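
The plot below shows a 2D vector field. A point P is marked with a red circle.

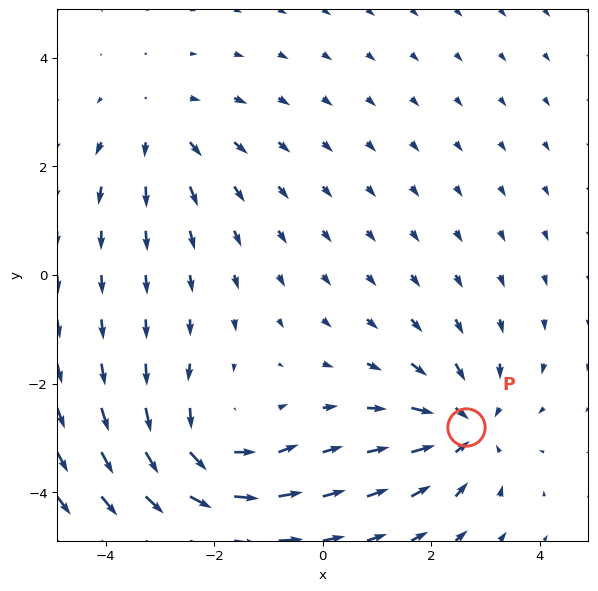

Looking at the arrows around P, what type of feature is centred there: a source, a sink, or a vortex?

sink

At P (2.6, -2.8) the arrows converge inward. Divergence about -4, curl ≈0 — negative divergence with near-zero curl is a sink.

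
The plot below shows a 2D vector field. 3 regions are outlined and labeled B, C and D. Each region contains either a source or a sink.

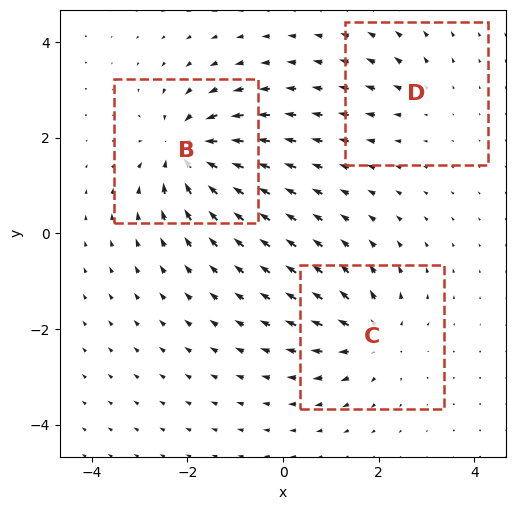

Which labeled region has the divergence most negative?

B

Divergence at each region's feature centre — B: about -5, C: about +4, D: about +2. Region B is most negative.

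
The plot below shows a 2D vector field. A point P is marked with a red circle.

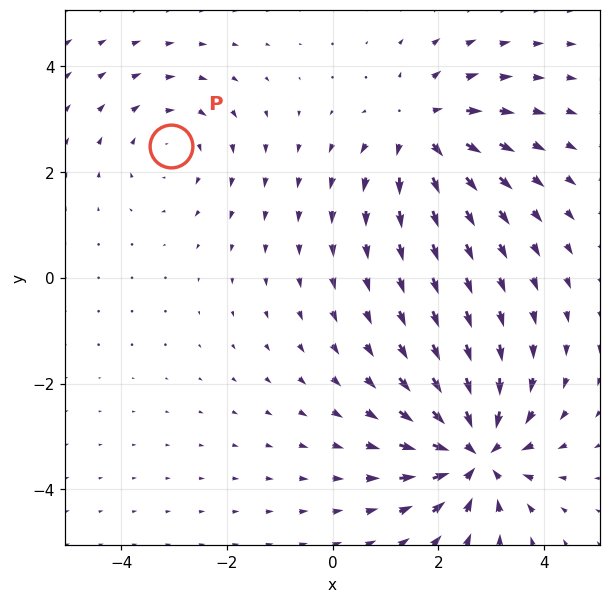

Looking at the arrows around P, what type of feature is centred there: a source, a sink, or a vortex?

vortex

At P (-3.1, 2.5) the arrows circulate clockwise. Divergence ≈0, curl about -2 — near-zero divergence with nonzero curl is a vortex.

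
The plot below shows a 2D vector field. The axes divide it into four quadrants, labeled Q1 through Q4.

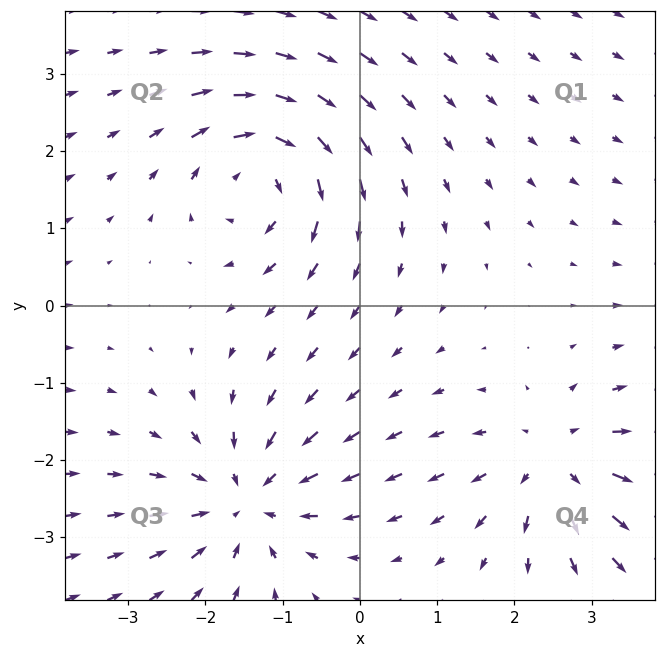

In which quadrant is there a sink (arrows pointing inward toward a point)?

Q3

The sink sits at approximately (-1.5, -2.5), which lies in quadrant Q3. The divergence there is about -4, negative as expected for a sink.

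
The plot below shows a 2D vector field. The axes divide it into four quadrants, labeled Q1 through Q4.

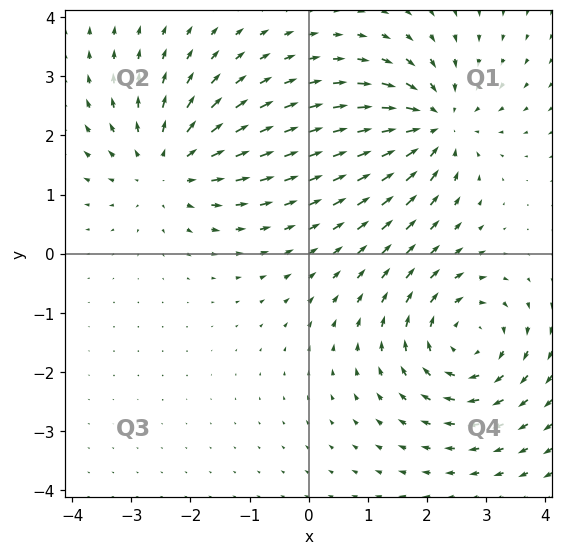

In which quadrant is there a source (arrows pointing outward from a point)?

The source sits at approximately (-2.4, 1.5), which lies in quadrant Q2. The divergence there is about +4, positive as expected for a source.

Q2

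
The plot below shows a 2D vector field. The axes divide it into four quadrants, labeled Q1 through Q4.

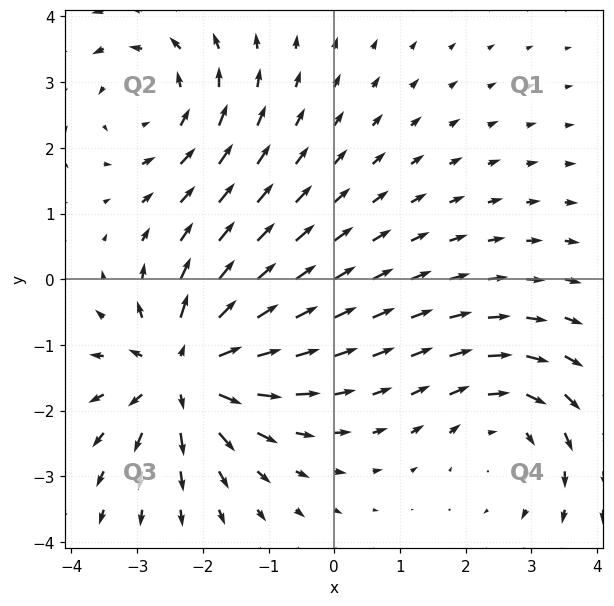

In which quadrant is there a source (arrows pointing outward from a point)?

The source sits at approximately (-2.3, -1.4), which lies in quadrant Q3. The divergence there is about +5, positive as expected for a source.

Q3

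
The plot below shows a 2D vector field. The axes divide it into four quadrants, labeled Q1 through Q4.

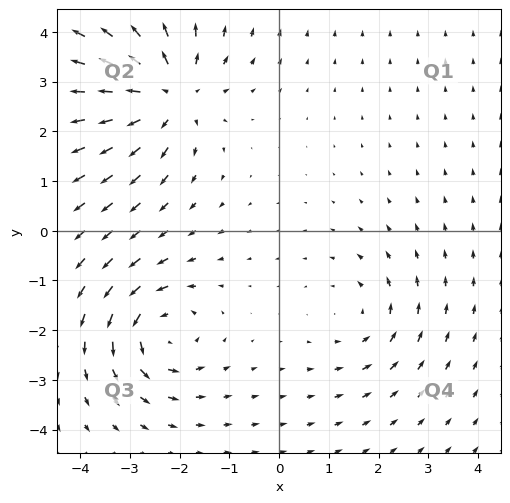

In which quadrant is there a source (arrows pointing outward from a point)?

The source sits at approximately (-2.2, 2.8), which lies in quadrant Q2. The divergence there is about +5, positive as expected for a source.

Q2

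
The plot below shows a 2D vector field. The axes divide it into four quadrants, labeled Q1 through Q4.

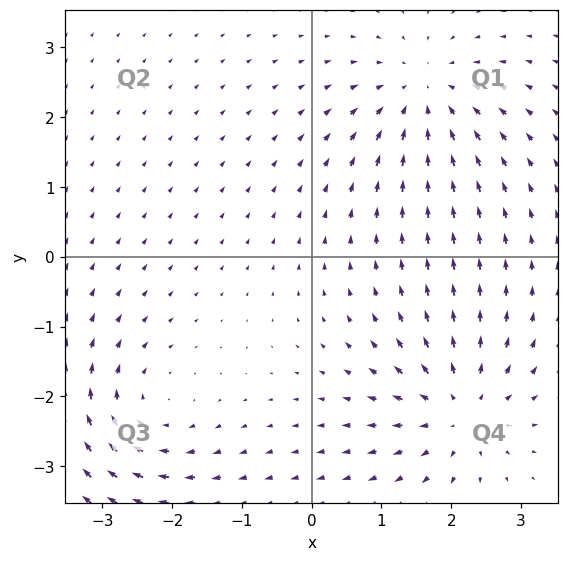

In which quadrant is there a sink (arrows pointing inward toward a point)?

The sink sits at approximately (1.6, 2.4), which lies in quadrant Q1. The divergence there is about -4, negative as expected for a sink.

Q1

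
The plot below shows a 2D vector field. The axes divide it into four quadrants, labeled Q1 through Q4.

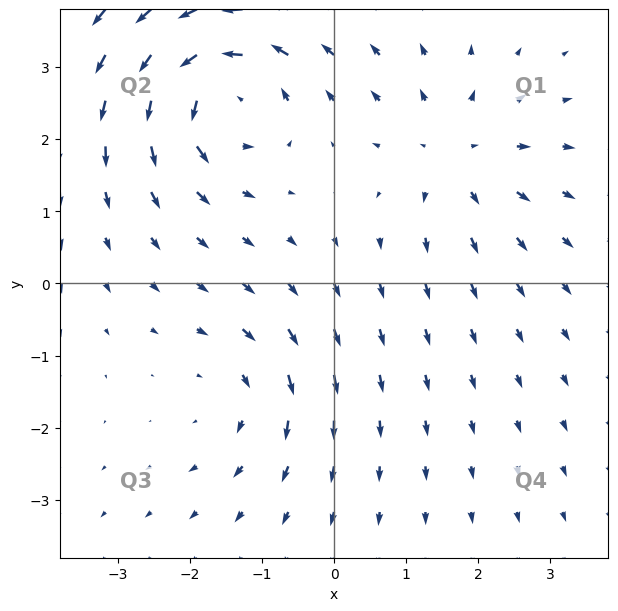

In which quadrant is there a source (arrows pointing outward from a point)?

Q1

The source sits at approximately (1.7, 1.8), which lies in quadrant Q1. The divergence there is about +4, positive as expected for a source.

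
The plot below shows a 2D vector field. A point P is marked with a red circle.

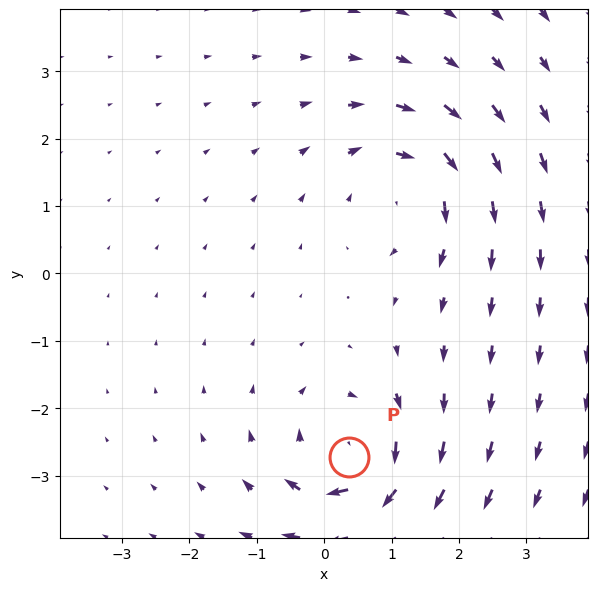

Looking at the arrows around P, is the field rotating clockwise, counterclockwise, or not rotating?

clockwise

Near P at (0.4, -2.7) the arrows circulate clockwise. The curl (z-component) there is about -5; negative curl means clockwise rotation.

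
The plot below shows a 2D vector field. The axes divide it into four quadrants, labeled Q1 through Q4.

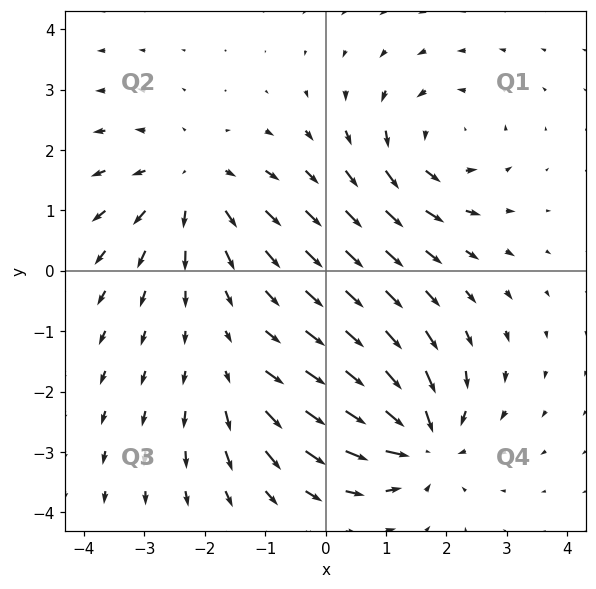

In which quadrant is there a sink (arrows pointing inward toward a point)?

Q4

The sink sits at approximately (1.6, -2.8), which lies in quadrant Q4. The divergence there is about -6, negative as expected for a sink.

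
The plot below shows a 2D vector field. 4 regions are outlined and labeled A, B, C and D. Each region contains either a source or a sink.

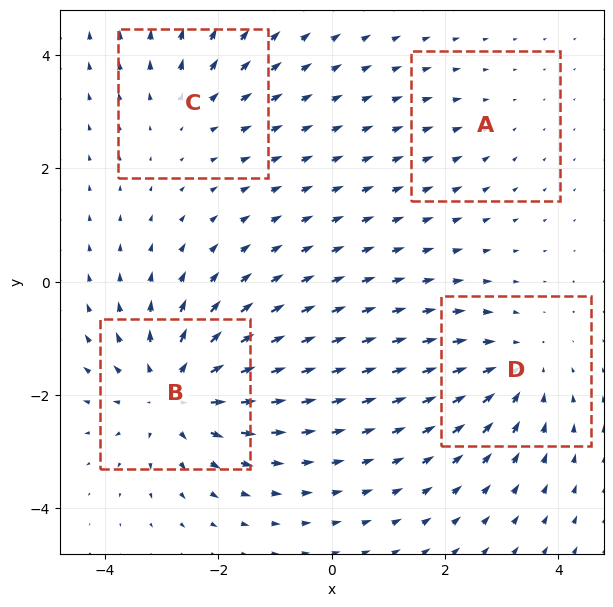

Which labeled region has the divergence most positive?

B

Divergence at each region's feature centre — A: about -2, B: about +6, C: about +3, D: about -4. Region B is most positive.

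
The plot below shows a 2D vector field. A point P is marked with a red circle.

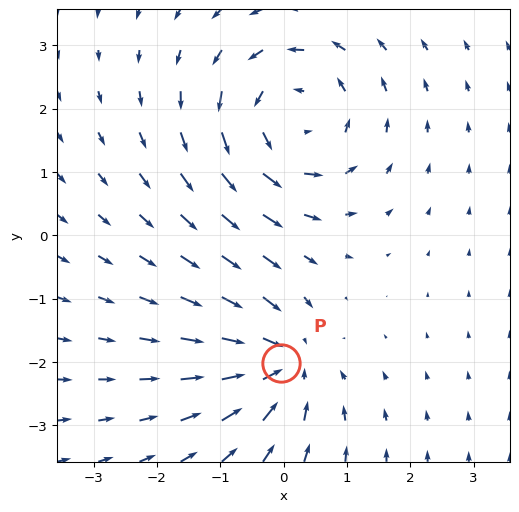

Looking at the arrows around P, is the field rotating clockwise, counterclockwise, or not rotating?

Near P at (-0.0, -2.0) the arrows show no circulation. The curl there is ≈0.

not rotating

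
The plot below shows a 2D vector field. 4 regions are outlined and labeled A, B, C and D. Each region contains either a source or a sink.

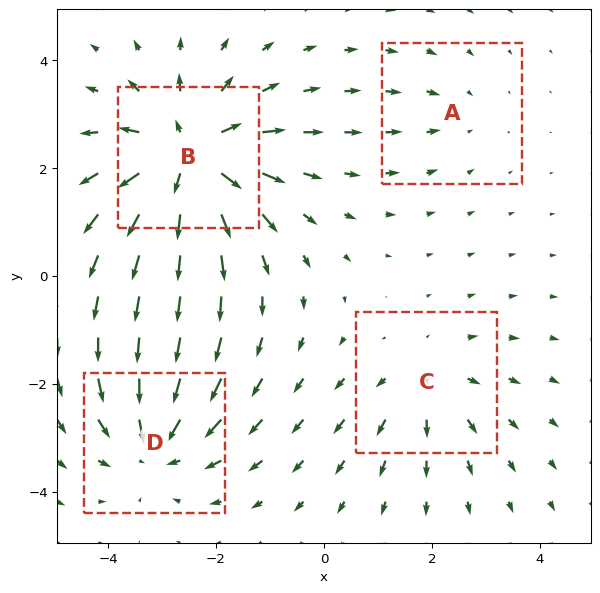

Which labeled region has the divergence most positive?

B

Divergence at each region's feature centre — A: about -2, B: about +7, C: about +3, D: about -5. Region B is most positive.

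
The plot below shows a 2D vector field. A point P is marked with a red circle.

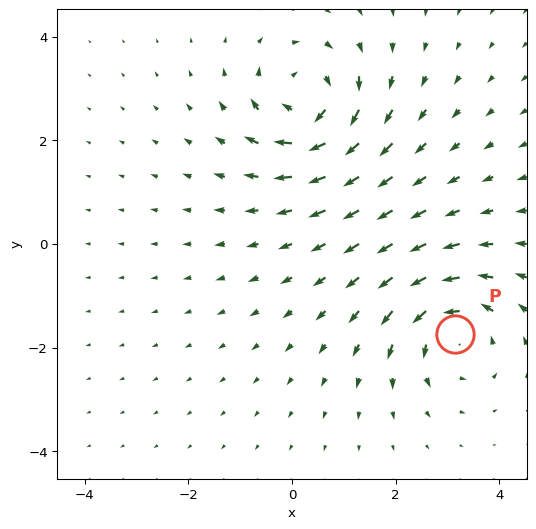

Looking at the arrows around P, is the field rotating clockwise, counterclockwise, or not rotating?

Near P at (3.2, -1.7) the arrows circulate counterclockwise. The curl (z-component) there is about +5; positive curl means counterclockwise rotation.

counterclockwise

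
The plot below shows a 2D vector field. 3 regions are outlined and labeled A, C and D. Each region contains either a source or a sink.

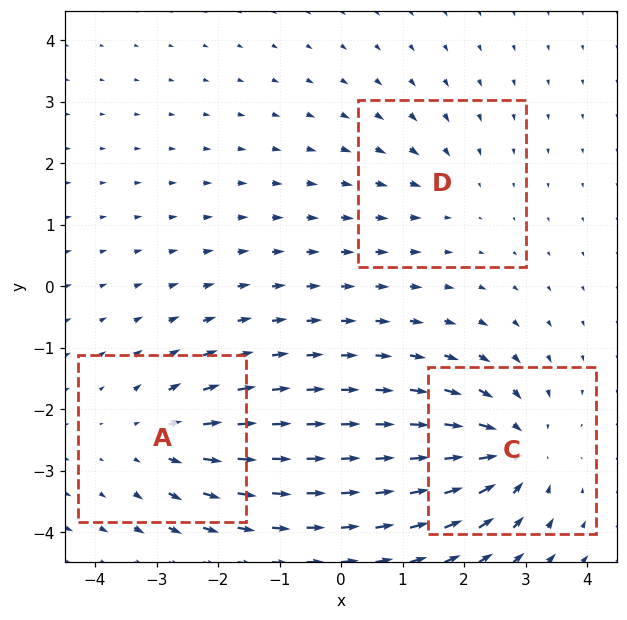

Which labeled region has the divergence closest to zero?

D

Divergence at each region's feature centre — A: about +3, C: about -4, D: about -2. Region D is closest to zero.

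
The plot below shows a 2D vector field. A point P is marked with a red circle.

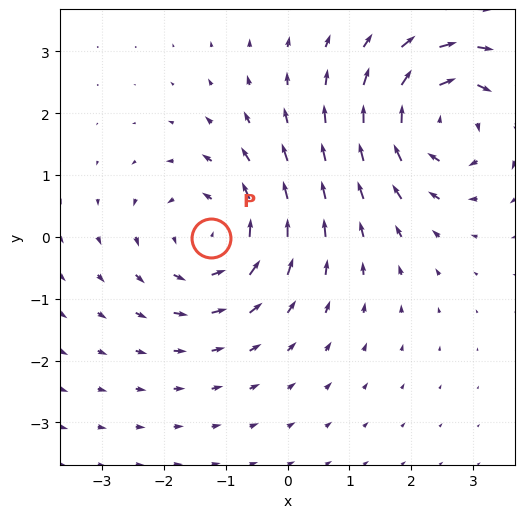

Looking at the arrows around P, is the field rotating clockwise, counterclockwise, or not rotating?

Near P at (-1.2, -0.0) the arrows circulate counterclockwise. The curl (z-component) there is about +3; positive curl means counterclockwise rotation.

counterclockwise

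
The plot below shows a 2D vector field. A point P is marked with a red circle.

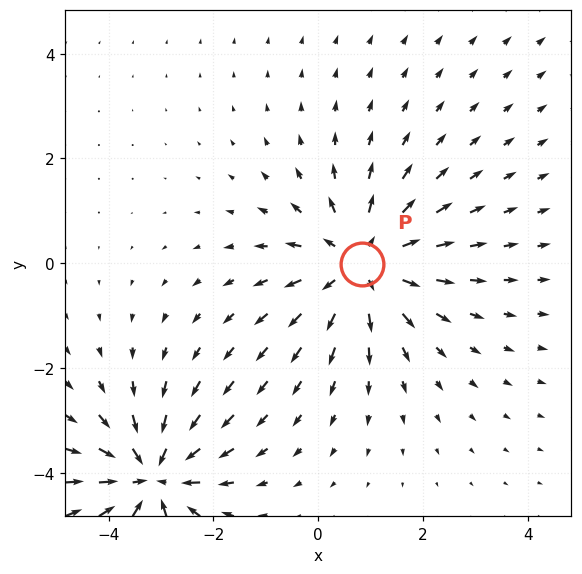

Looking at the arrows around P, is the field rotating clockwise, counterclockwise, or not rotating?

not rotating

Near P at (0.8, -0.0) the arrows show no circulation. The curl there is ≈0.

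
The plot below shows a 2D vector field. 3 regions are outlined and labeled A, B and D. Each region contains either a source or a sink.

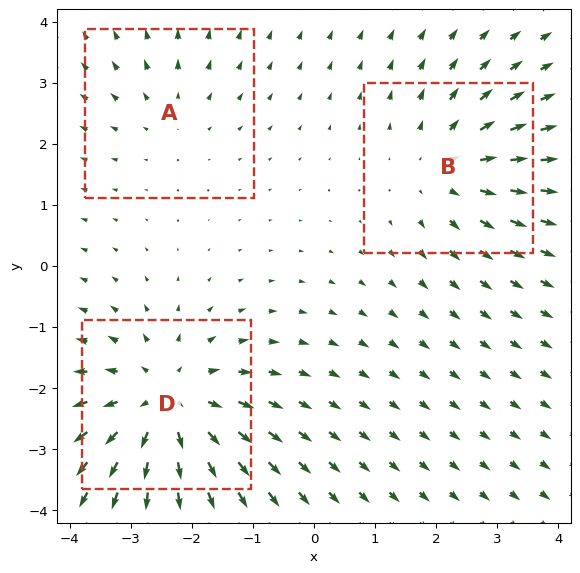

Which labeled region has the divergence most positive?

Divergence at each region's feature centre — A: about +2, B: about +3, D: about +4. Region D is most positive.

D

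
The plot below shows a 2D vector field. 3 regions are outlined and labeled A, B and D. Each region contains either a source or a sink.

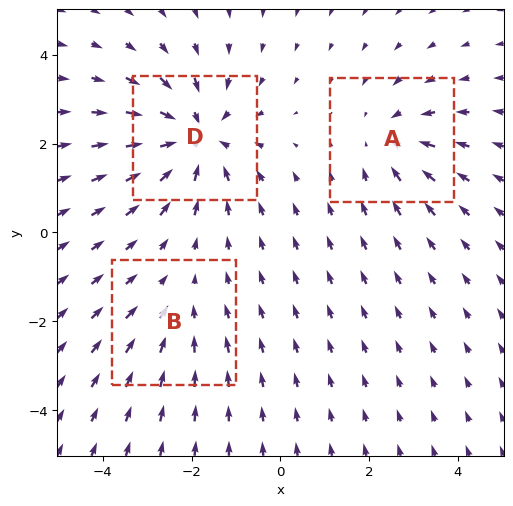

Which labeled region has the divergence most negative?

Divergence at each region's feature centre — A: about -3, B: about -2, D: about -4. Region D is most negative.

D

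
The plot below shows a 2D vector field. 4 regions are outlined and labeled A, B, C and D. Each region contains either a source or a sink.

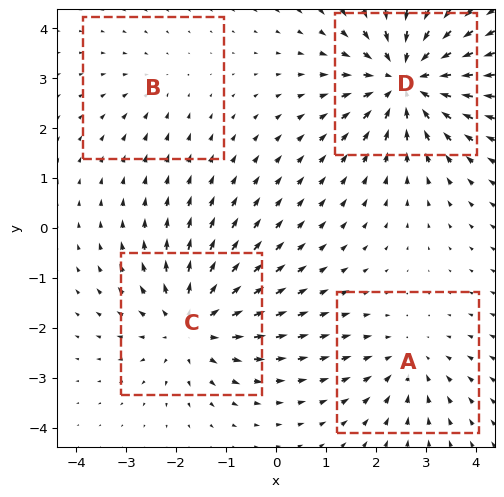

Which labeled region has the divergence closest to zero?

B

Divergence at each region's feature centre — A: about -3, B: about -2, C: about +5, D: about -6. Region B is closest to zero.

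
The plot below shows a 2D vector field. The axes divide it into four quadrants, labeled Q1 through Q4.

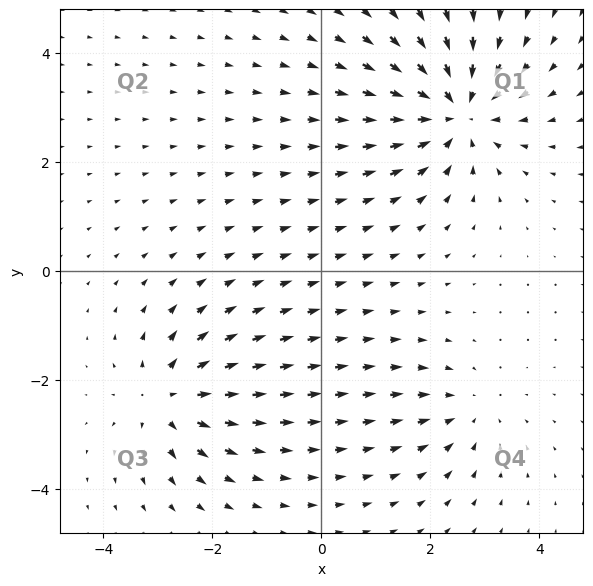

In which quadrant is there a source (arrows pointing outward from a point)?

Q3

The source sits at approximately (-2.8, -2.3), which lies in quadrant Q3. The divergence there is about +4, positive as expected for a source.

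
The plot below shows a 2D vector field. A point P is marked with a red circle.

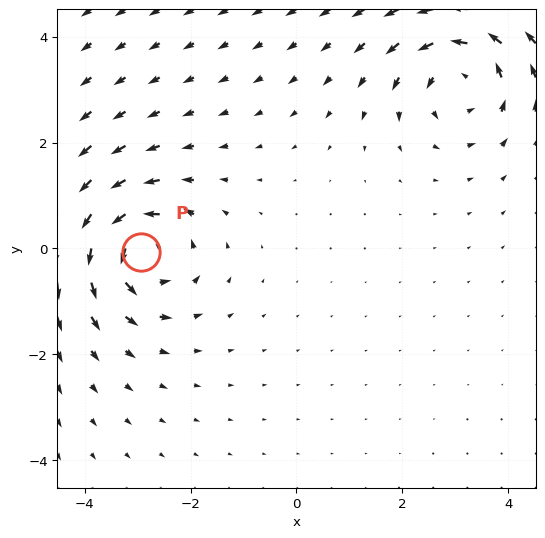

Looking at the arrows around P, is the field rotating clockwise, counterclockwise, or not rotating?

counterclockwise

Near P at (-2.9, -0.1) the arrows circulate counterclockwise. The curl (z-component) there is about +4; positive curl means counterclockwise rotation.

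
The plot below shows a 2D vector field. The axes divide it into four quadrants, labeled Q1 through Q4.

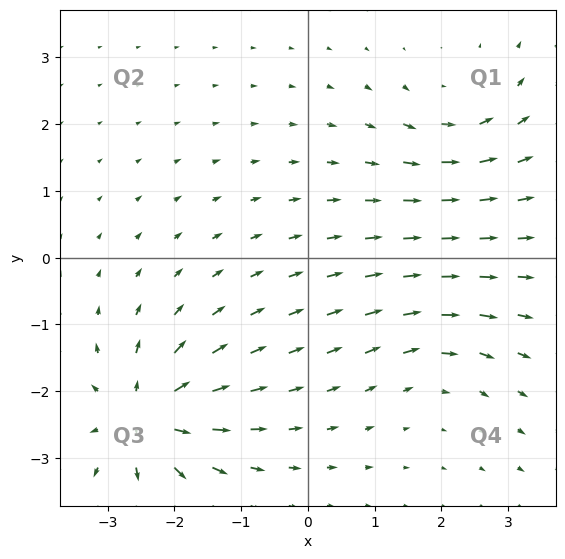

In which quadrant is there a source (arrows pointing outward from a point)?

Q3

The source sits at approximately (-2.4, -2.4), which lies in quadrant Q3. The divergence there is about +7, positive as expected for a source.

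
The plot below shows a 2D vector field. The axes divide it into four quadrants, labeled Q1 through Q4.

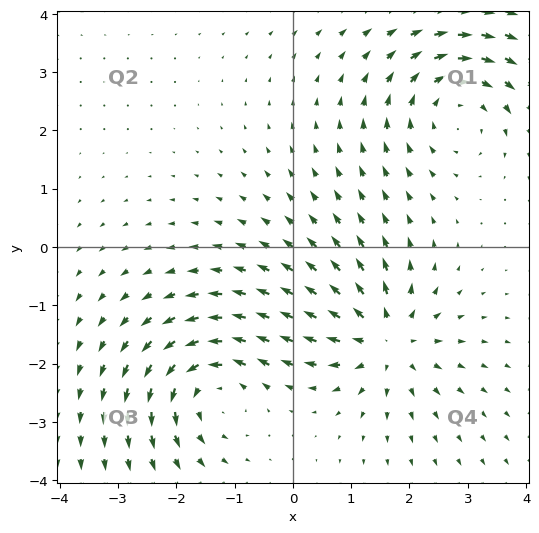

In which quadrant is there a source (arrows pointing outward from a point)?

Q4

The source sits at approximately (1.6, -1.6), which lies in quadrant Q4. The divergence there is about +6, positive as expected for a source.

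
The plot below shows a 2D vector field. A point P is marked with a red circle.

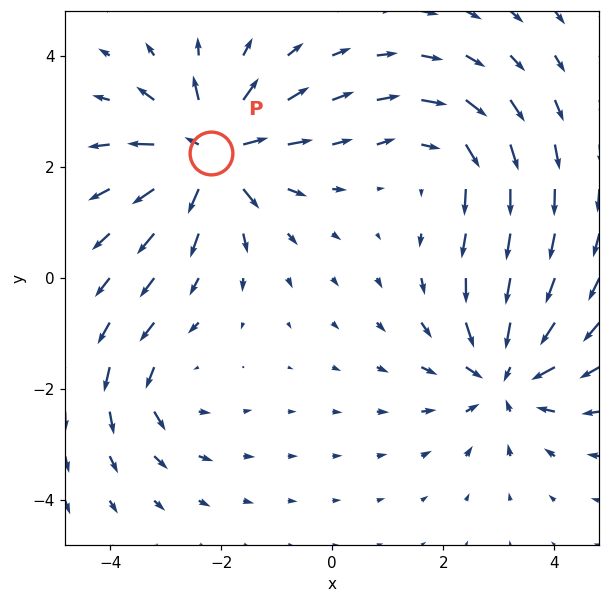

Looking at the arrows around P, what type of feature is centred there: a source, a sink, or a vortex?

At P (-2.2, 2.3) the arrows spread outward. Divergence about +7, curl ≈0 — positive divergence with near-zero curl is a source.

source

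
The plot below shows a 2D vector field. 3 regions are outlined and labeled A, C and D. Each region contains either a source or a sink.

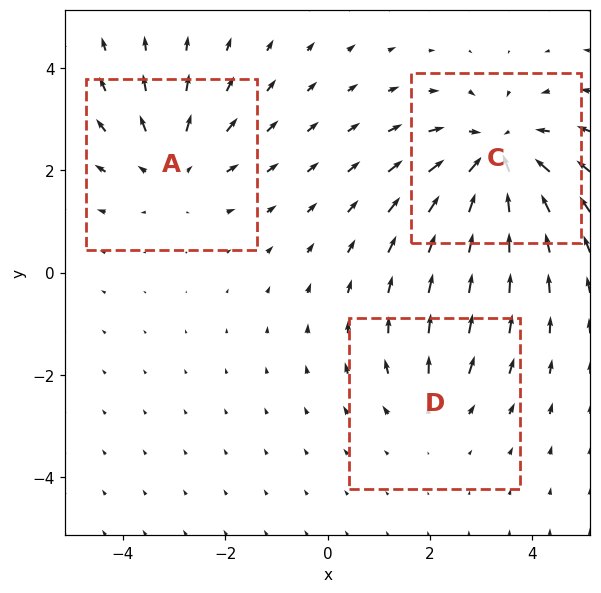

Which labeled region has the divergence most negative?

Divergence at each region's feature centre — A: about +3, C: about -4, D: about +2. Region C is most negative.

C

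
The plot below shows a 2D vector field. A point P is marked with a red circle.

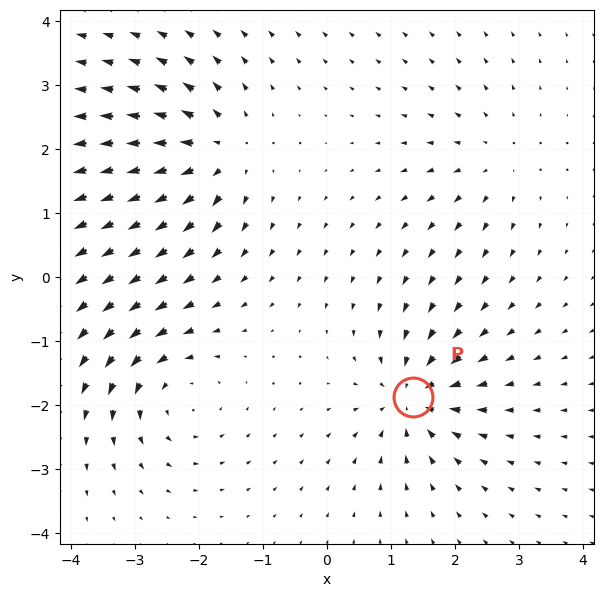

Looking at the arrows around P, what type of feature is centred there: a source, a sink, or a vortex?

At P (1.4, -1.9) the arrows converge inward. Divergence about -6, curl ≈0 — negative divergence with near-zero curl is a sink.

sink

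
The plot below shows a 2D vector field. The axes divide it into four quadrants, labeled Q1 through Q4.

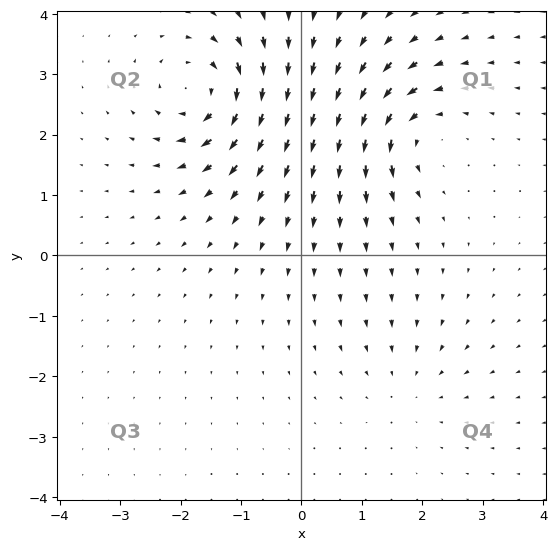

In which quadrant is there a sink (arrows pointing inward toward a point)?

Q4

The sink sits at approximately (1.8, -2.2), which lies in quadrant Q4. The divergence there is about -2, negative as expected for a sink.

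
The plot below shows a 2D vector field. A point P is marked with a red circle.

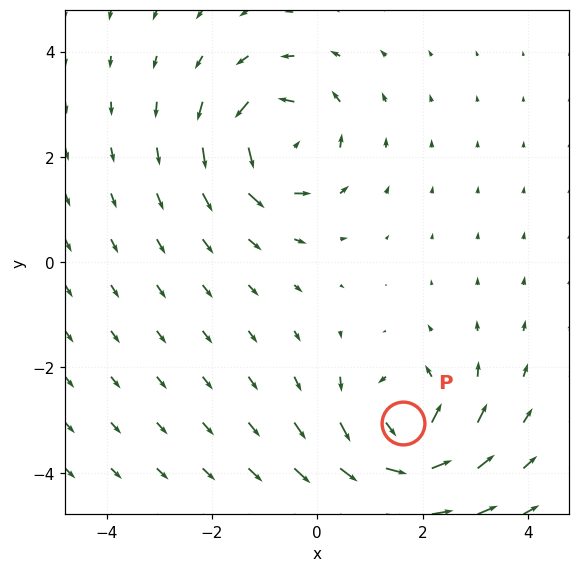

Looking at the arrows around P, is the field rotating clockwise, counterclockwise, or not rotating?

Near P at (1.6, -3.1) the arrows circulate counterclockwise. The curl (z-component) there is about +6; positive curl means counterclockwise rotation.

counterclockwise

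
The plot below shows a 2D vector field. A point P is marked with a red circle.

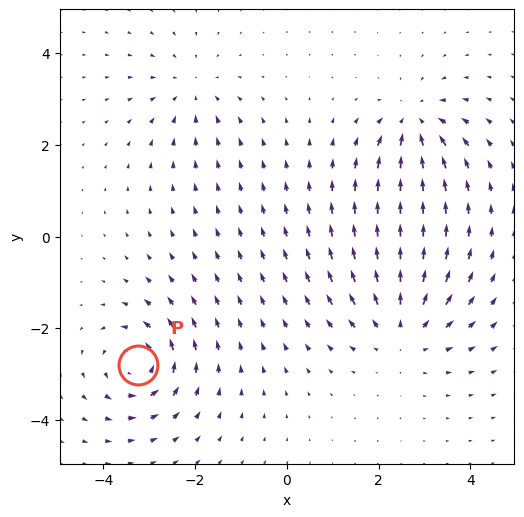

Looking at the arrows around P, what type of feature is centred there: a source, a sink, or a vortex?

At P (-3.2, -2.8) the arrows circulate counterclockwise. Divergence ≈0, curl about +6 — near-zero divergence with nonzero curl is a vortex.

vortex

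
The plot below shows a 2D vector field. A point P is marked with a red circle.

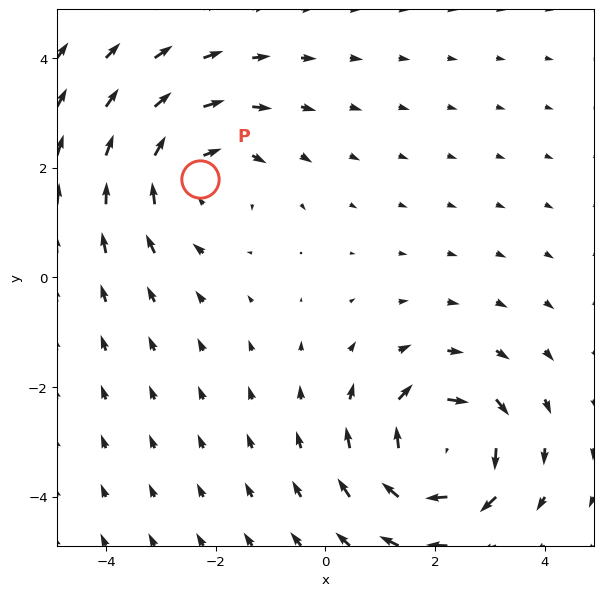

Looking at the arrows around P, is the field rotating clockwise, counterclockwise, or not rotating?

clockwise

Near P at (-2.3, 1.8) the arrows circulate clockwise. The curl (z-component) there is about -4; negative curl means clockwise rotation.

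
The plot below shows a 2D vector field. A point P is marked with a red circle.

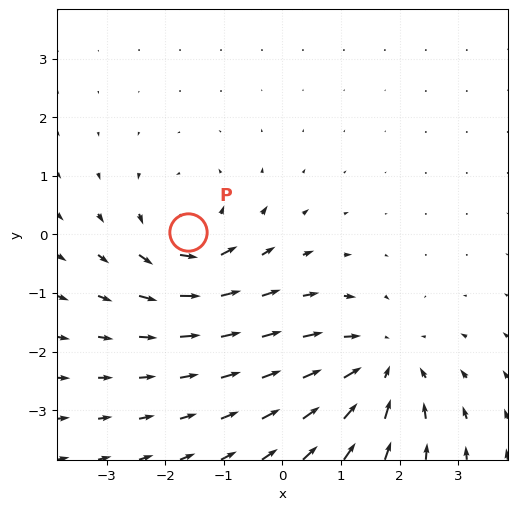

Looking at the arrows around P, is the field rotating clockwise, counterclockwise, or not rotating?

Near P at (-1.6, 0.0) the arrows circulate counterclockwise. The curl (z-component) there is about +3; positive curl means counterclockwise rotation.

counterclockwise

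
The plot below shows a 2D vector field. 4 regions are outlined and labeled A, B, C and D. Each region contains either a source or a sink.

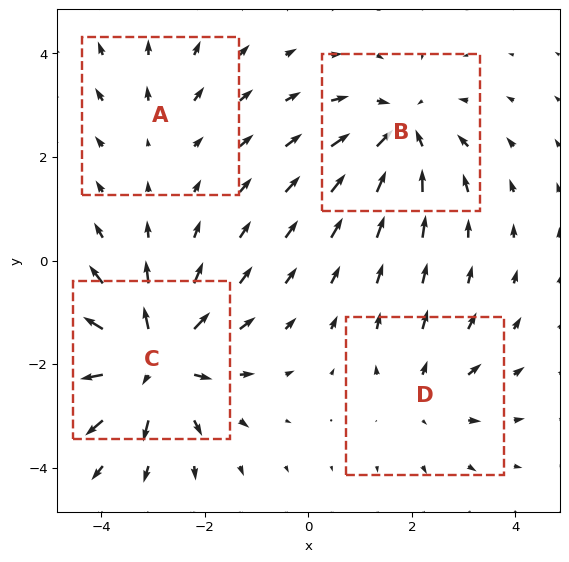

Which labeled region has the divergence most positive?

C

Divergence at each region's feature centre — A: about +2, B: about -5, C: about +7, D: about +3. Region C is most positive.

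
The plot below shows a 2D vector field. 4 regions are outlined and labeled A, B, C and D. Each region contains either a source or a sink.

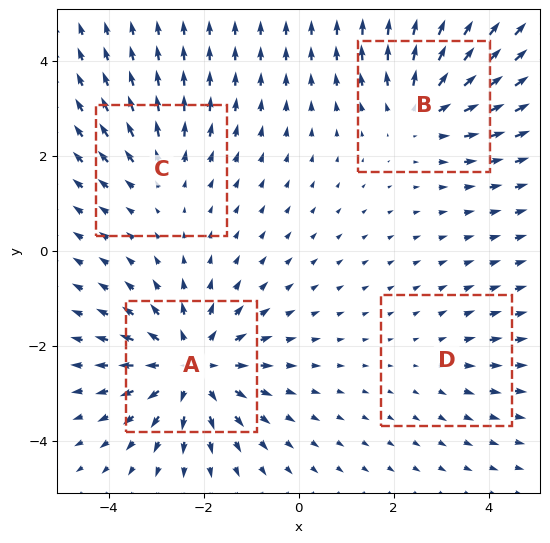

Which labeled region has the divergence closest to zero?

Divergence at each region's feature centre — A: about +6, B: about +4, C: about +3, D: about +2. Region D is closest to zero.

D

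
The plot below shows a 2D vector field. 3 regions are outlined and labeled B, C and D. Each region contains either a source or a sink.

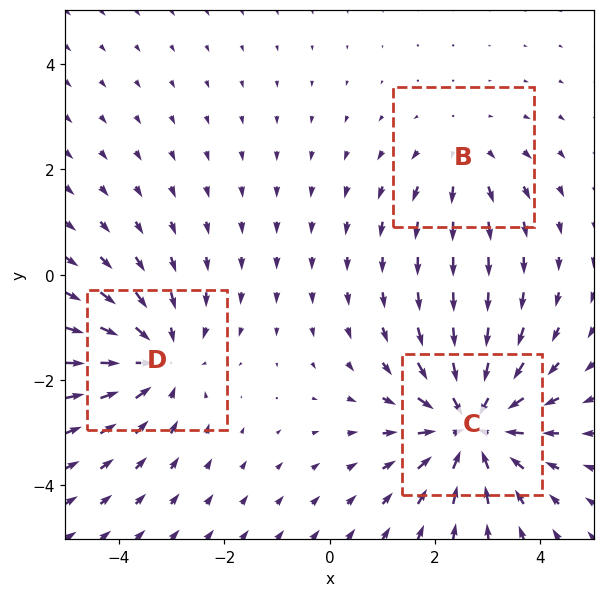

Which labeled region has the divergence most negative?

Divergence at each region's feature centre — B: about +2, C: about -4, D: about -3. Region C is most negative.

C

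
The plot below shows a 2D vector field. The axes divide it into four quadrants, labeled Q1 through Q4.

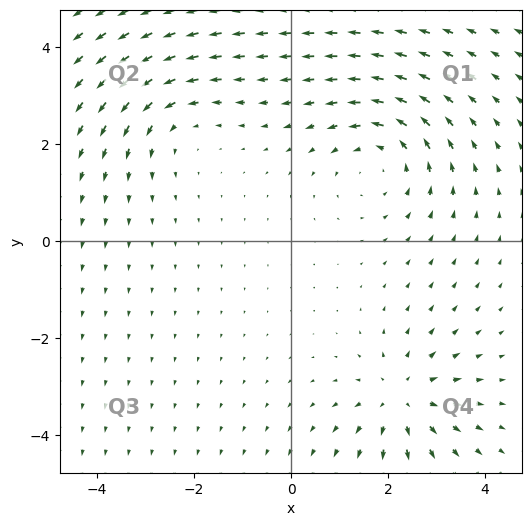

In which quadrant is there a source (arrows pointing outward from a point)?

The source sits at approximately (2.3, -3.2), which lies in quadrant Q4. The divergence there is about +3, positive as expected for a source.

Q4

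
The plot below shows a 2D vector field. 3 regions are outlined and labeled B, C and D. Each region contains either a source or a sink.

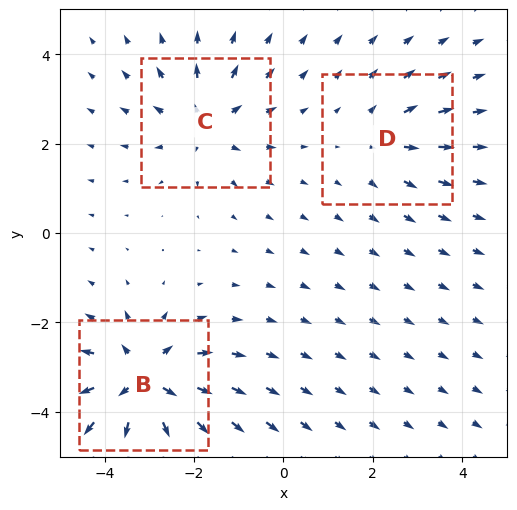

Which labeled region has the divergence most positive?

B

Divergence at each region's feature centre — B: about +5, C: about +3, D: about +2. Region B is most positive.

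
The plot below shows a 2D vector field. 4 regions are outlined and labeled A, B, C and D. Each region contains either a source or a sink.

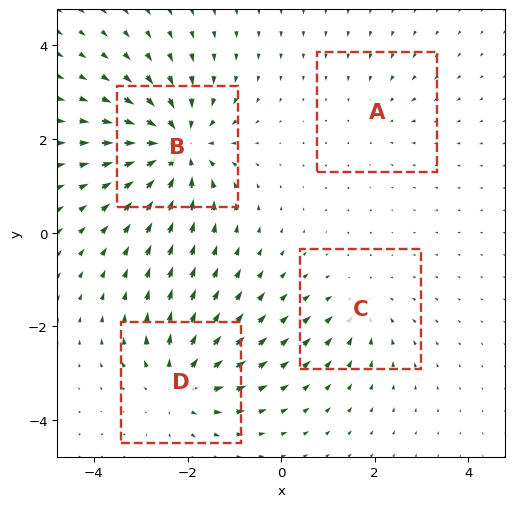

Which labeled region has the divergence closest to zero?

Divergence at each region's feature centre — A: about -2, B: about -8, C: about -3, D: about +5. Region A is closest to zero.

A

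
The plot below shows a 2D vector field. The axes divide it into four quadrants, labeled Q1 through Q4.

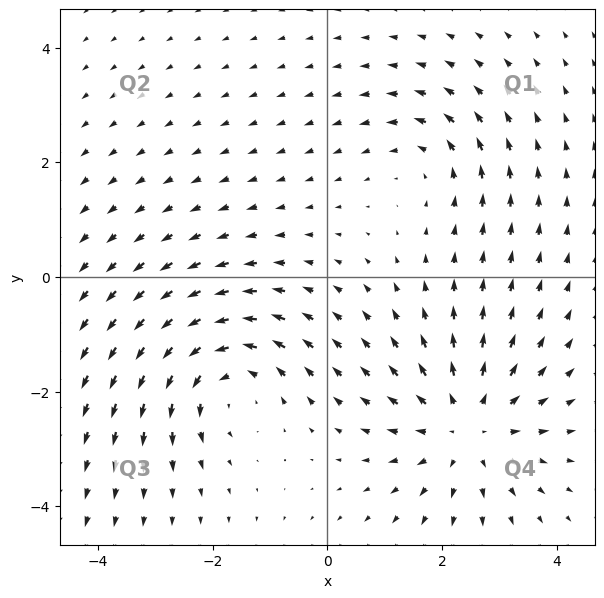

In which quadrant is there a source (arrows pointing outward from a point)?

The source sits at approximately (2.4, -2.6), which lies in quadrant Q4. The divergence there is about +3, positive as expected for a source.

Q4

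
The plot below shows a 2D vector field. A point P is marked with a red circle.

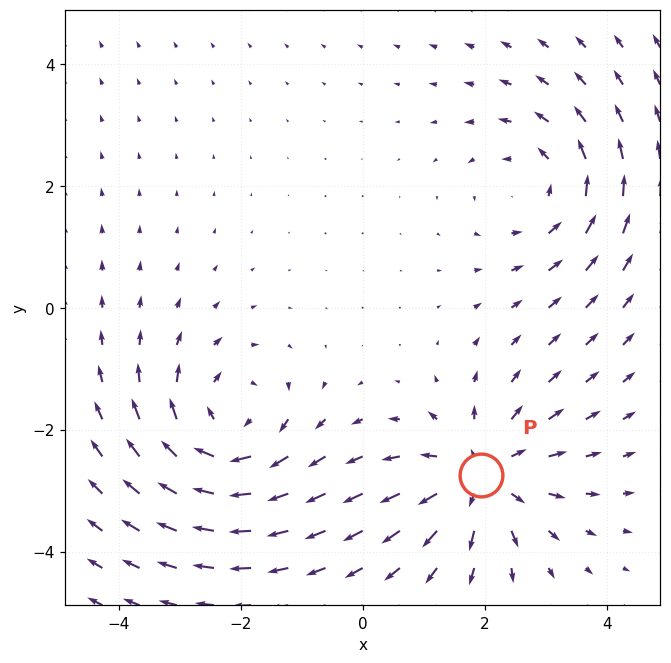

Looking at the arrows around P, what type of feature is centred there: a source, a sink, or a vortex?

At P (1.9, -2.7) the arrows spread outward. Divergence about +5, curl ≈0 — positive divergence with near-zero curl is a source.

source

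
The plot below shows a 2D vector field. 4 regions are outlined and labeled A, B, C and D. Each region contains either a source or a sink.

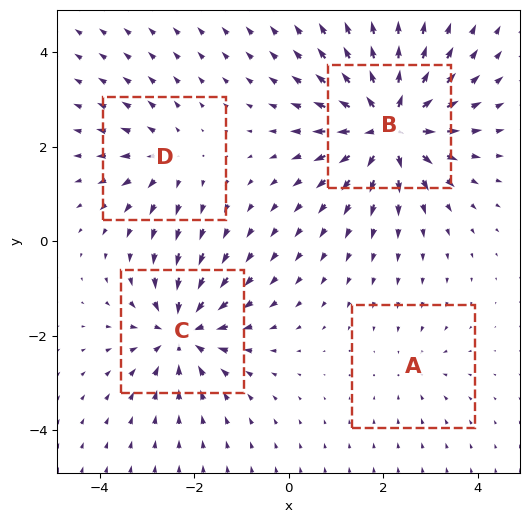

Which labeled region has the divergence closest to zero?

Divergence at each region's feature centre — A: about -2, B: about +8, C: about -6, D: about +4. Region A is closest to zero.

A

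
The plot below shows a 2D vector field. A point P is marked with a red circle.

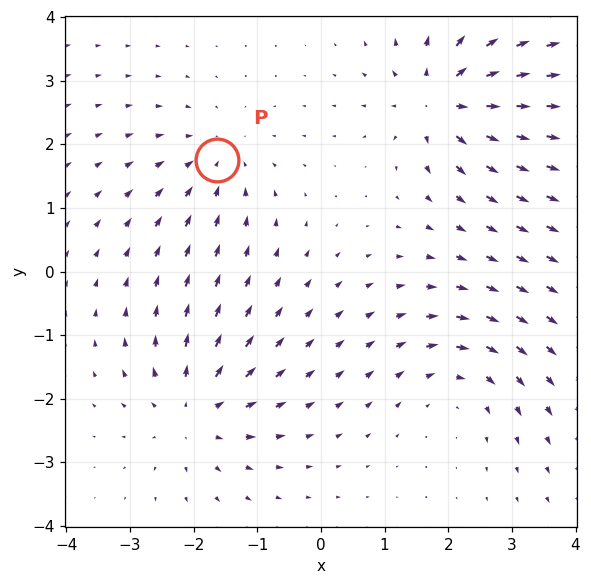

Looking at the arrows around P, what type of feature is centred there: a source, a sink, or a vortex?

At P (-1.6, 1.8) the arrows converge inward. Divergence about -3, curl ≈0 — negative divergence with near-zero curl is a sink.

sink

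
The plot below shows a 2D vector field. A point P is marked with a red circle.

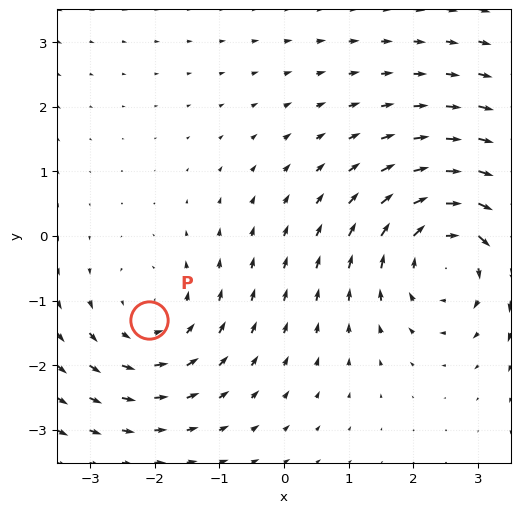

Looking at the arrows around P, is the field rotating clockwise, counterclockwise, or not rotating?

counterclockwise

Near P at (-2.1, -1.3) the arrows circulate counterclockwise. The curl (z-component) there is about +3; positive curl means counterclockwise rotation.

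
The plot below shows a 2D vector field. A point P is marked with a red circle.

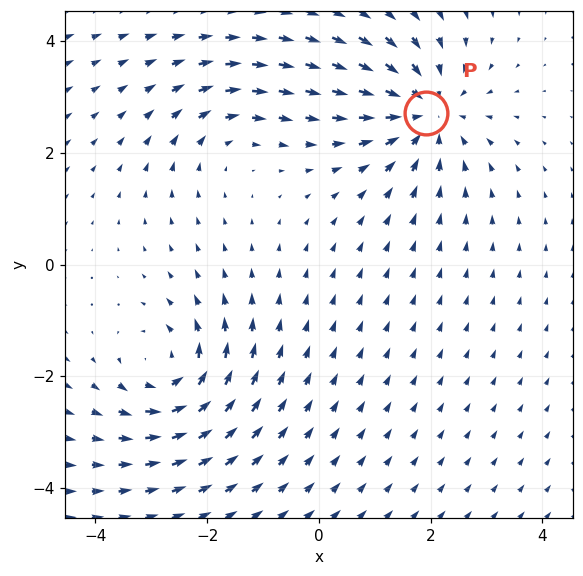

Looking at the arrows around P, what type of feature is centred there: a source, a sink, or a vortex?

sink

At P (1.9, 2.7) the arrows converge inward. Divergence about -4, curl ≈0 — negative divergence with near-zero curl is a sink.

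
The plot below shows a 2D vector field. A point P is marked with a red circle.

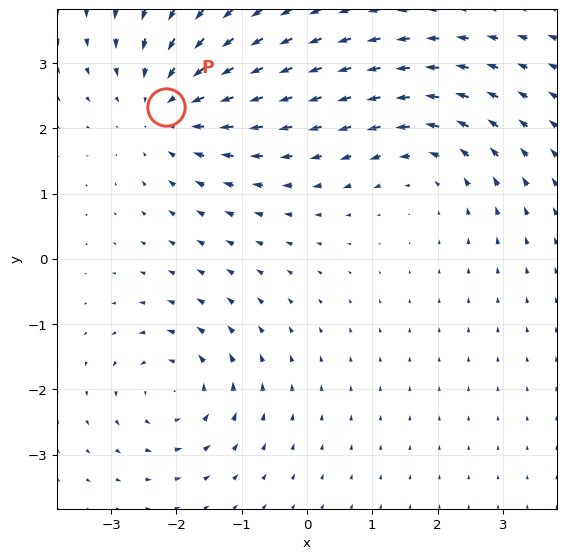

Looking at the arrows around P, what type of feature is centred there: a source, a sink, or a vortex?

sink

At P (-2.2, 2.3) the arrows converge inward. Divergence about -4, curl ≈0 — negative divergence with near-zero curl is a sink.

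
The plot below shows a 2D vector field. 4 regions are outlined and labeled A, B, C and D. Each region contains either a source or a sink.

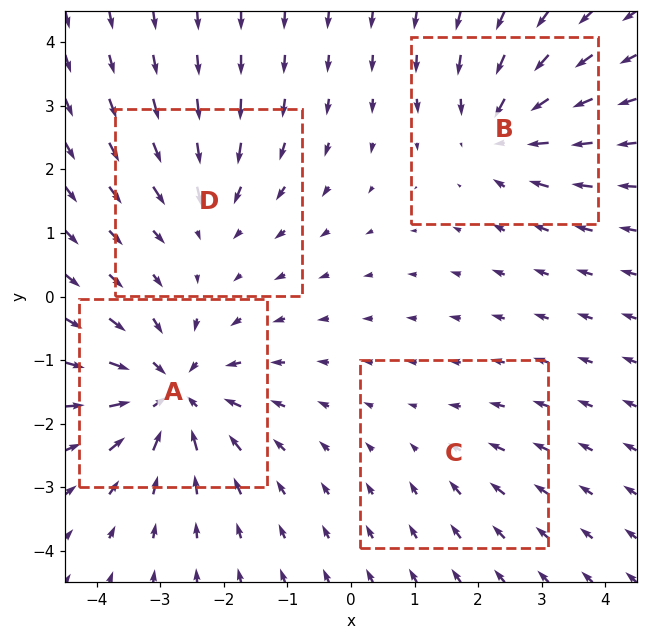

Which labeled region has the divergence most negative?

Divergence at each region's feature centre — A: about -7, B: about -5, C: about -2, D: about -4. Region A is most negative.

A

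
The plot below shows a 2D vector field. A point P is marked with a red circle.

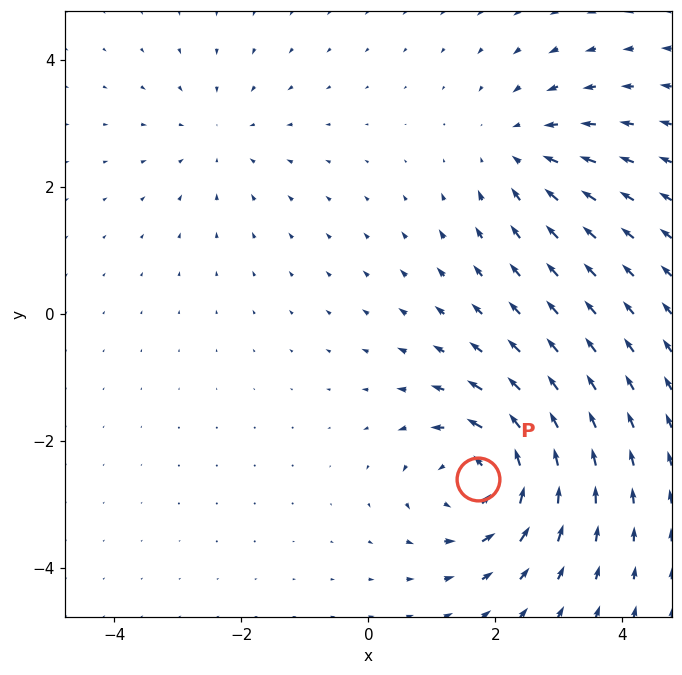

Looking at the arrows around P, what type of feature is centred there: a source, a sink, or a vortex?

vortex

At P (1.7, -2.6) the arrows circulate counterclockwise. Divergence ≈0, curl about +6 — near-zero divergence with nonzero curl is a vortex.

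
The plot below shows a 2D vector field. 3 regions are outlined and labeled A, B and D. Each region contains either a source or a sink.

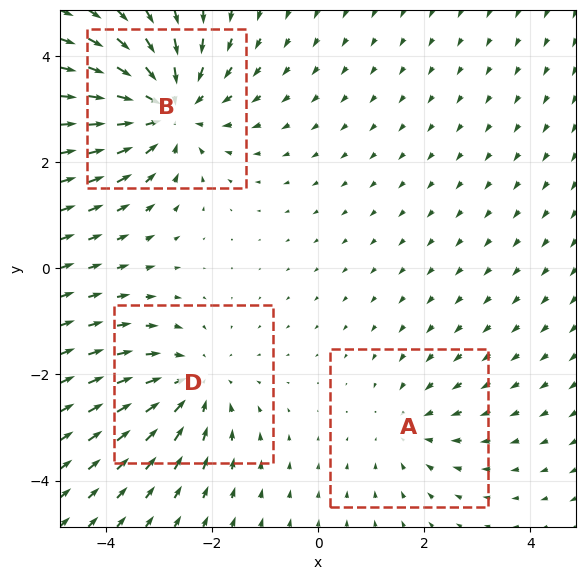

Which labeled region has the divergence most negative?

Divergence at each region's feature centre — A: about -2, B: about -4, D: about -3. Region B is most negative.

B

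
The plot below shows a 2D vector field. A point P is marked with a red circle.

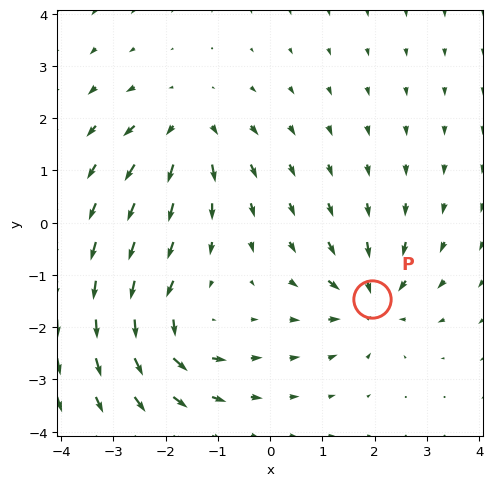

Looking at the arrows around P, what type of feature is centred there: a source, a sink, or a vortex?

At P (1.9, -1.5) the arrows converge inward. Divergence about -4, curl ≈0 — negative divergence with near-zero curl is a sink.

sink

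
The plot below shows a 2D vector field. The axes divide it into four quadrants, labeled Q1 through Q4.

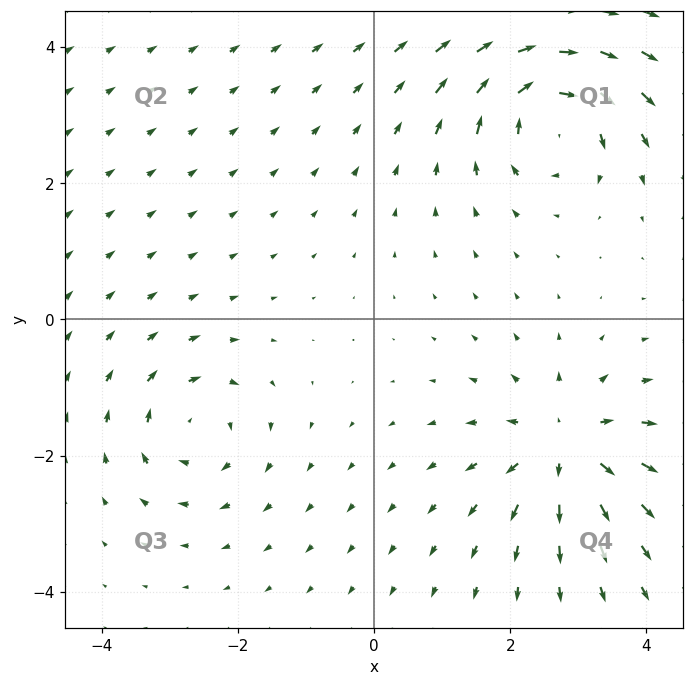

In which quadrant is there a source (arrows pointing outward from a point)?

The source sits at approximately (2.8, -1.9), which lies in quadrant Q4. The divergence there is about +6, positive as expected for a source.

Q4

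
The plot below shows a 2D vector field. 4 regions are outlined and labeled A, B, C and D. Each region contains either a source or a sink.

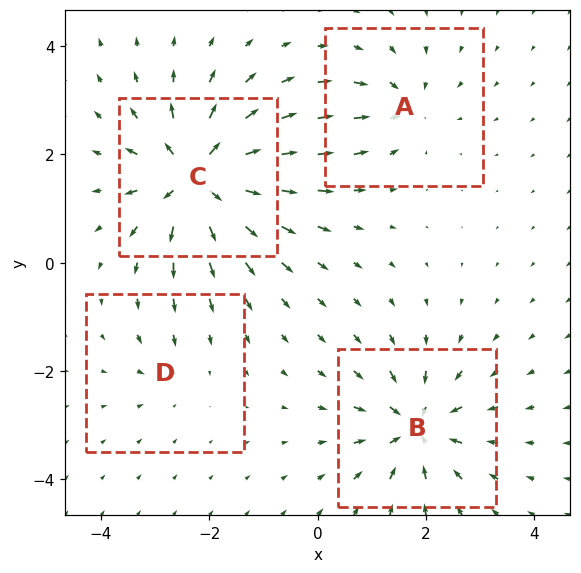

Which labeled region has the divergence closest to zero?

D

Divergence at each region's feature centre — A: about -4, B: about -6, C: about +9, D: about -3. Region D is closest to zero.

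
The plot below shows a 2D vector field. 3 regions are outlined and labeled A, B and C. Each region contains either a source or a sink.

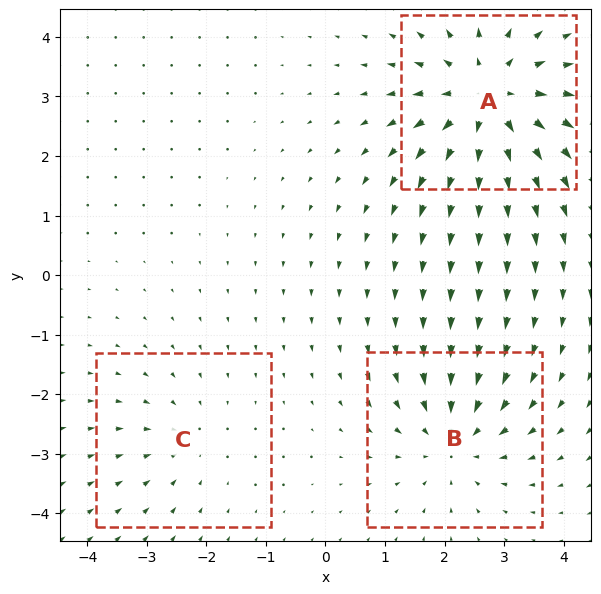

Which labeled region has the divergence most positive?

A

Divergence at each region's feature centre — A: about +5, B: about -3, C: about -2. Region A is most positive.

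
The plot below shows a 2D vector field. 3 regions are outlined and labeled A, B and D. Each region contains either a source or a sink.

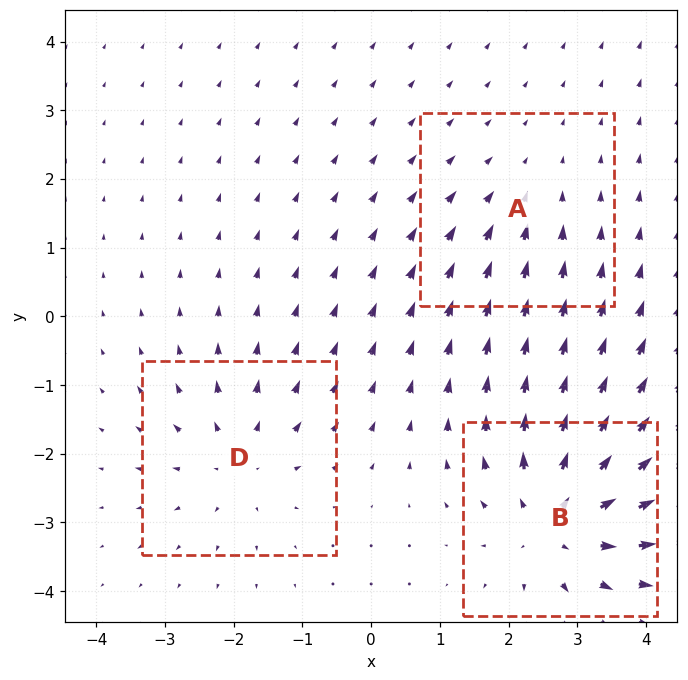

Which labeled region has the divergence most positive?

Divergence at each region's feature centre — A: about -2, B: about +5, D: about +3. Region B is most positive.

B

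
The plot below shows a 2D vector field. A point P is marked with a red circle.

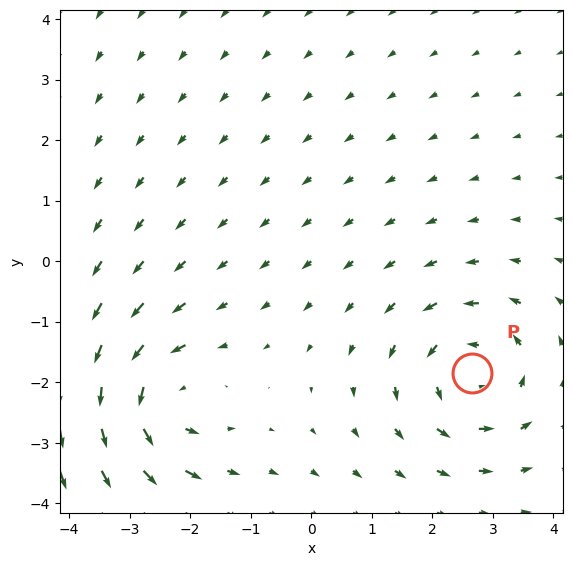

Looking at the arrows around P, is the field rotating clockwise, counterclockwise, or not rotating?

counterclockwise

Near P at (2.6, -1.9) the arrows circulate counterclockwise. The curl (z-component) there is about +4; positive curl means counterclockwise rotation.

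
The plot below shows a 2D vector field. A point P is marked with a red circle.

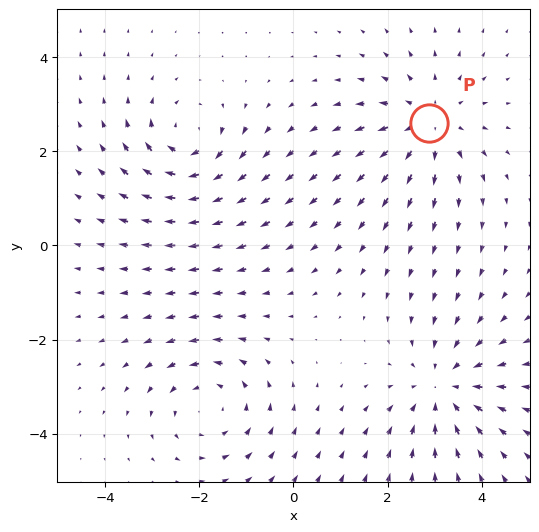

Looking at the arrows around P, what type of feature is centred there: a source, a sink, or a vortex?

At P (2.9, 2.6) the arrows spread outward. Divergence about +4, curl ≈0 — positive divergence with near-zero curl is a source.

source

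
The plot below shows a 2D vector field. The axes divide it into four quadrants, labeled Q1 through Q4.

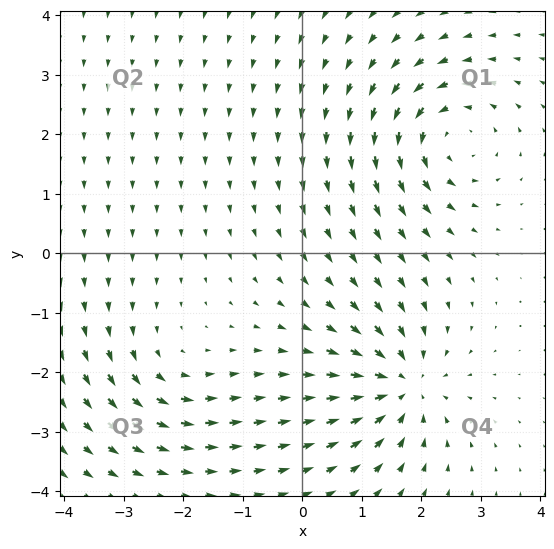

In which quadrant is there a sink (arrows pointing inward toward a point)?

The sink sits at approximately (1.7, -2.2), which lies in quadrant Q4. The divergence there is about -5, negative as expected for a sink.

Q4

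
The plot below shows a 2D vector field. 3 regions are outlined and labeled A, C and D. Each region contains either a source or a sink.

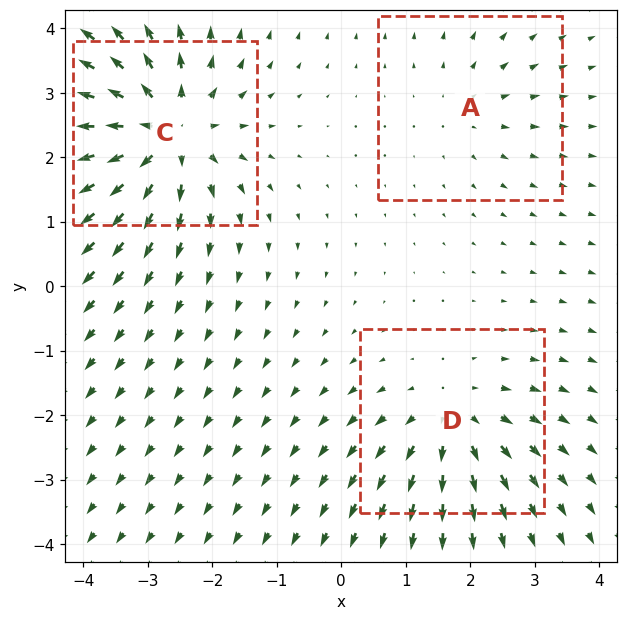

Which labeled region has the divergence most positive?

C

Divergence at each region's feature centre — A: about +2, C: about +5, D: about +3. Region C is most positive.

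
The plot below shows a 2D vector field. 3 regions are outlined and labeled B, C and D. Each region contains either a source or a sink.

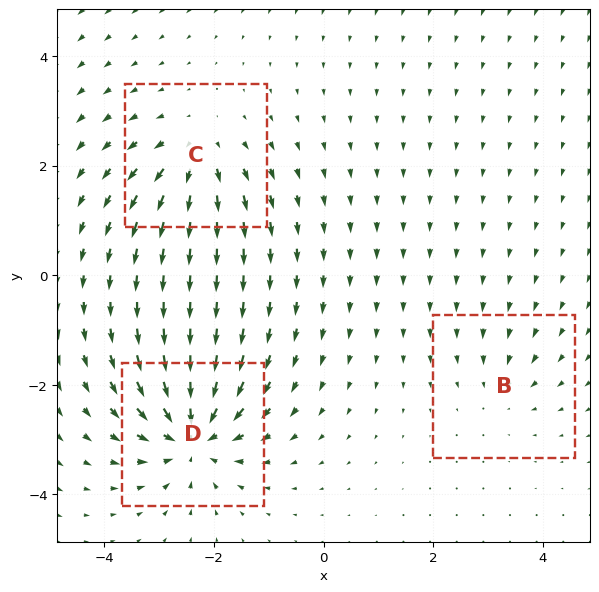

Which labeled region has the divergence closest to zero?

Divergence at each region's feature centre — B: about -2, C: about +4, D: about -6. Region B is closest to zero.

B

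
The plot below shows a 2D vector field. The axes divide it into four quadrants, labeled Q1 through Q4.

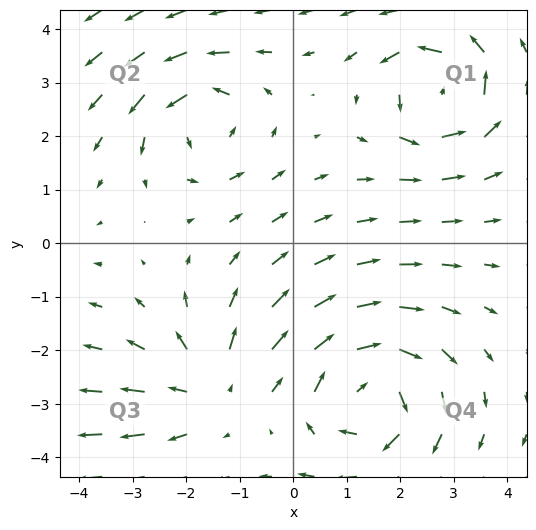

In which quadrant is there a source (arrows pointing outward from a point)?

The source sits at approximately (-1.5, -2.7), which lies in quadrant Q3. The divergence there is about +2, positive as expected for a source.

Q3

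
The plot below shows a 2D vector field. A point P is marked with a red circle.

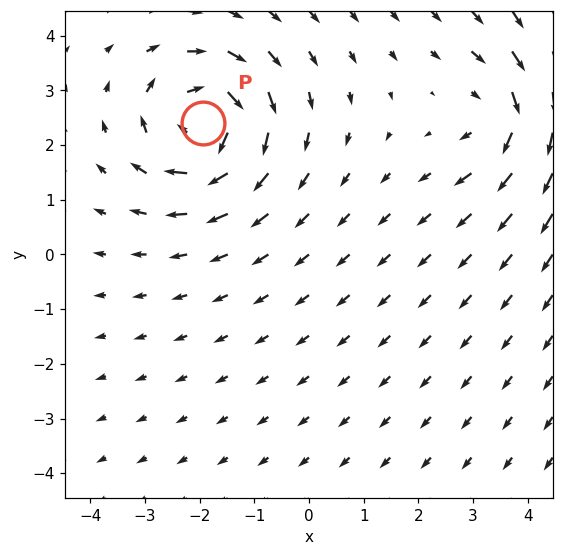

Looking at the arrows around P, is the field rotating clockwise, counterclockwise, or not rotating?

clockwise

Near P at (-1.9, 2.4) the arrows circulate clockwise. The curl (z-component) there is about -5; negative curl means clockwise rotation.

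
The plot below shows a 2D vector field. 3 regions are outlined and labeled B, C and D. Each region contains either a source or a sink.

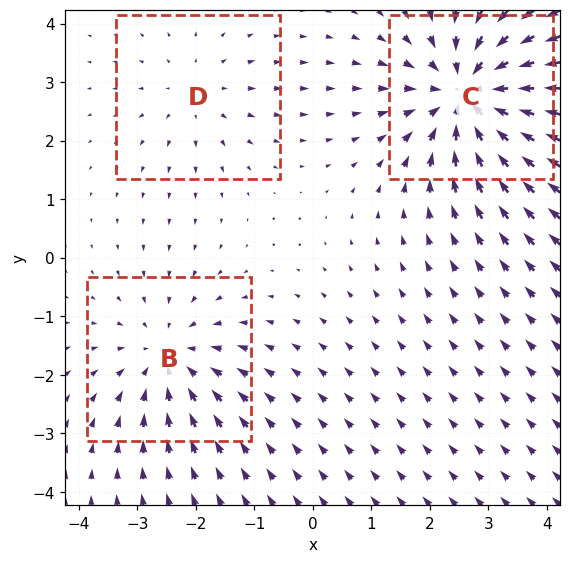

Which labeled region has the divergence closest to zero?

Divergence at each region's feature centre — B: about -3, C: about -5, D: about +2. Region D is closest to zero.

D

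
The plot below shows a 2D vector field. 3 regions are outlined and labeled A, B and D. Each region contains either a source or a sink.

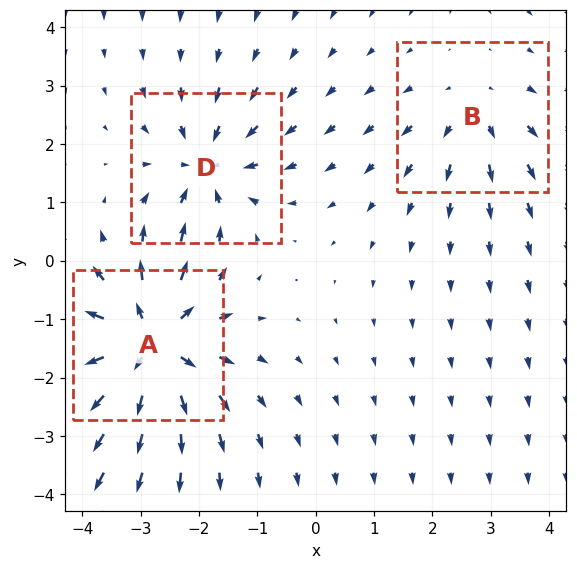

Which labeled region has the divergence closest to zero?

B

Divergence at each region's feature centre — A: about +6, B: about +2, D: about -4. Region B is closest to zero.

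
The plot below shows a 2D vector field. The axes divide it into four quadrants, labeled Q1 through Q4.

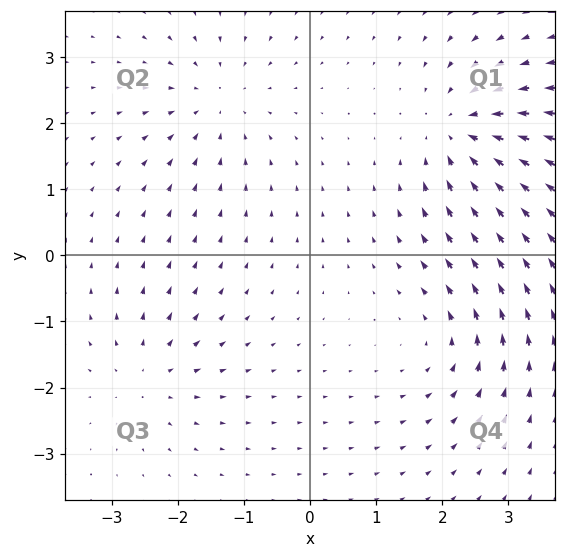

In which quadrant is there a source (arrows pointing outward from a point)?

Q3

The source sits at approximately (-2.5, -1.8), which lies in quadrant Q3. The divergence there is about +4, positive as expected for a source.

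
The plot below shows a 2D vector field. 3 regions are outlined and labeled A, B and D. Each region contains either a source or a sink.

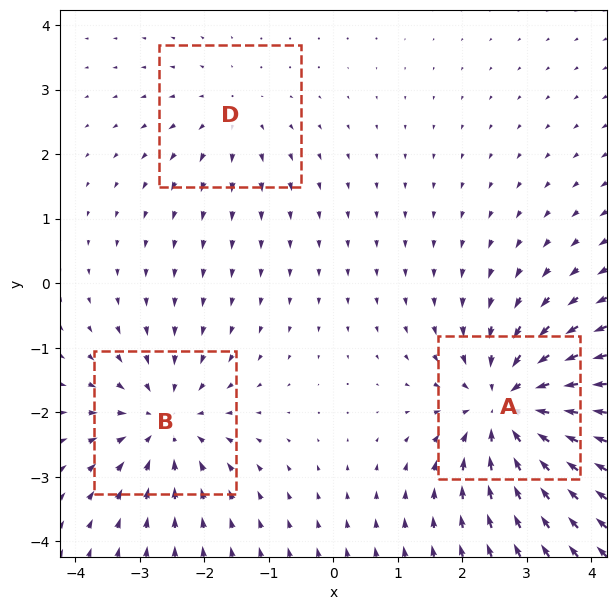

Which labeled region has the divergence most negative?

Divergence at each region's feature centre — A: about -5, B: about -3, D: about +2. Region A is most negative.

A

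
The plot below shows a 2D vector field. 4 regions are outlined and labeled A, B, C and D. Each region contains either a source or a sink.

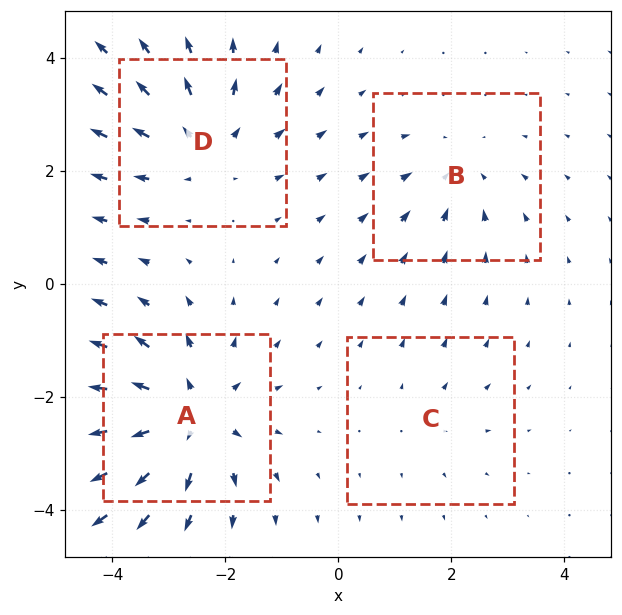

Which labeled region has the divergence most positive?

Divergence at each region's feature centre — A: about +6, B: about -3, C: about +2, D: about +4. Region A is most positive.

A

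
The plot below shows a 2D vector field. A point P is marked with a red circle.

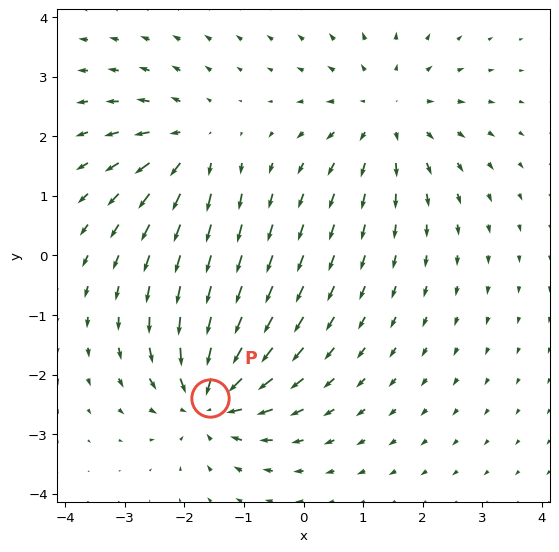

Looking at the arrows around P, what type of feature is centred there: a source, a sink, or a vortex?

At P (-1.6, -2.4) the arrows converge inward. Divergence about -6, curl ≈0 — negative divergence with near-zero curl is a sink.

sink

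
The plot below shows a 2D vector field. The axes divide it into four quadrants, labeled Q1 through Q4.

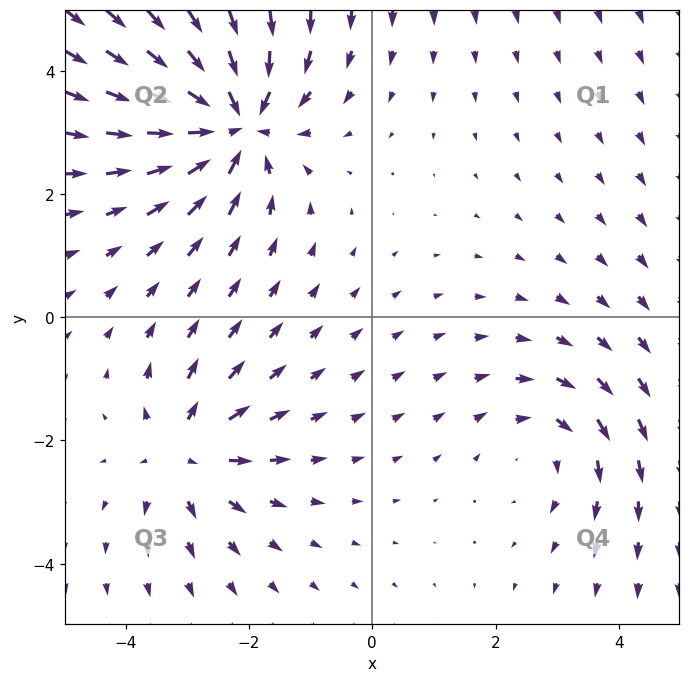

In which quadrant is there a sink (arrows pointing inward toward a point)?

Q2

The sink sits at approximately (-2.3, 3.2), which lies in quadrant Q2. The divergence there is about -5, negative as expected for a sink.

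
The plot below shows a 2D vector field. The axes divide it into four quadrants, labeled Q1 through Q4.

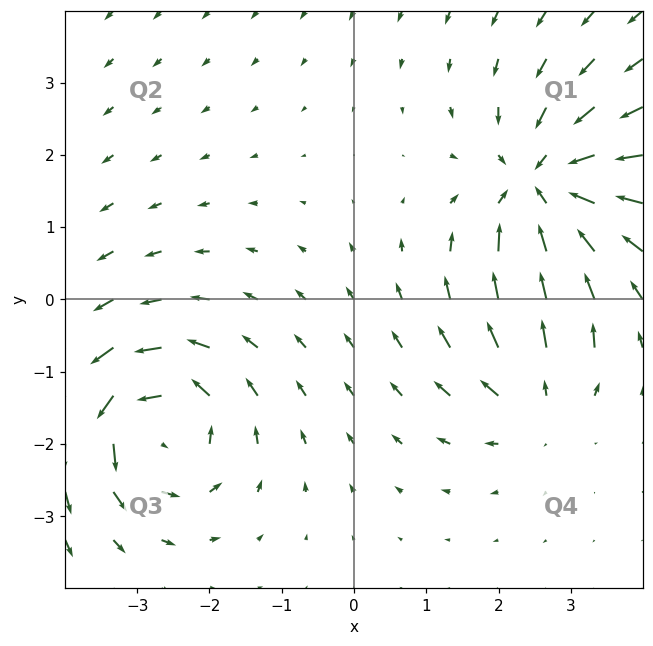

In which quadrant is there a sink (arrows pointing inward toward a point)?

The sink sits at approximately (2.6, 1.6), which lies in quadrant Q1. The divergence there is about -5, negative as expected for a sink.

Q1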